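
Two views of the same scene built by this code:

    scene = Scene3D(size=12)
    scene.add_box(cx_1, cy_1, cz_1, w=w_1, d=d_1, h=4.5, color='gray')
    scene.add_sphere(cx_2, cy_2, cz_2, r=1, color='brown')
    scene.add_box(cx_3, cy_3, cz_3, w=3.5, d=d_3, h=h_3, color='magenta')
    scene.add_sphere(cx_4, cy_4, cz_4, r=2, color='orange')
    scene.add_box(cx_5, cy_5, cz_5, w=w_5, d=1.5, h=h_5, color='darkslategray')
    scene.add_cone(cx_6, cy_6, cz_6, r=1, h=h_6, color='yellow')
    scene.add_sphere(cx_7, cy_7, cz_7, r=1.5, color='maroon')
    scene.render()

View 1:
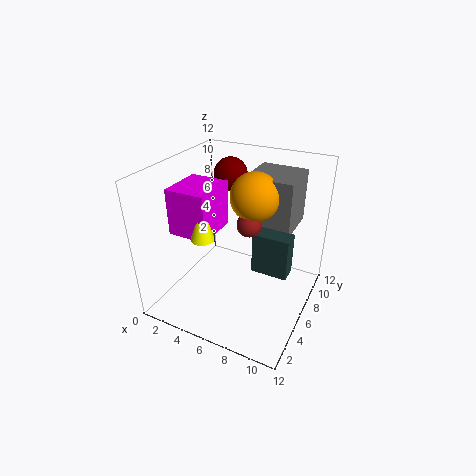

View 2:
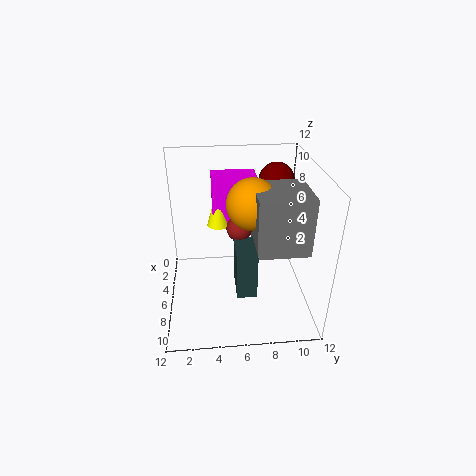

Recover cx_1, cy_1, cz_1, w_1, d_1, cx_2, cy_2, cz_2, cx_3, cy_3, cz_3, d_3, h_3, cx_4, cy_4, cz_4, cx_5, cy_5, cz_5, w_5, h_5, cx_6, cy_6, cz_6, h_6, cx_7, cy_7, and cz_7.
cx_1 = 6
cy_1 = 7
cz_1 = 6.5
w_1 = 4
d_1 = 4
cx_2 = 7
cy_2 = 6
cz_2 = 7.5
cx_3 = 0.5
cy_3 = 4
cz_3 = 6
d_3 = 4
h_3 = 4
cx_4 = 7
cy_4 = 7
cz_4 = 9.5
cx_5 = 7.5
cy_5 = 5.5
cz_5 = 3.5
w_5 = 3
h_5 = 3.5
cx_6 = 3.5
cy_6 = 4.5
cz_6 = 6
h_6 = 3.5
cx_7 = 3.5
cy_7 = 9.5
cz_7 = 10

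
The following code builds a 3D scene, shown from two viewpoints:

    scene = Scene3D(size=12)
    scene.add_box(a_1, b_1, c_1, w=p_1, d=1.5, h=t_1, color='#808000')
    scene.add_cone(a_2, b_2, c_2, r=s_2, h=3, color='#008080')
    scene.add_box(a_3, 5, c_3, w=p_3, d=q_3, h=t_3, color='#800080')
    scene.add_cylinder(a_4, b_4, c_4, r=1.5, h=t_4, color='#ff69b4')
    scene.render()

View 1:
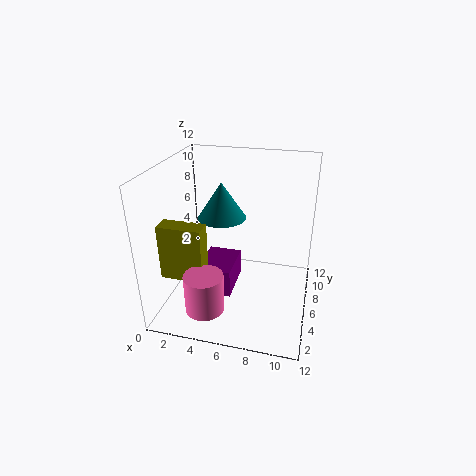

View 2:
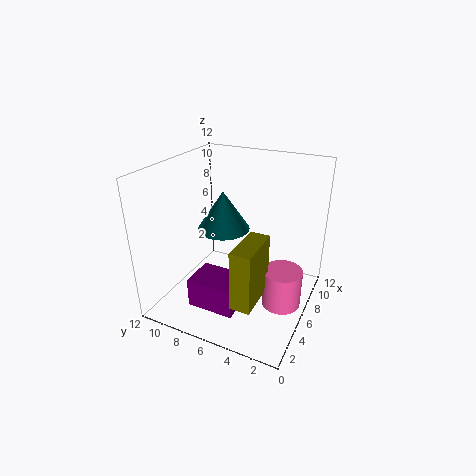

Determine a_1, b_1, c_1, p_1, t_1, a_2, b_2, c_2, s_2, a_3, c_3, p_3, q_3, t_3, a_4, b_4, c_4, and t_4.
a_1 = 0.5
b_1 = 2.5
c_1 = 3.5
p_1 = 3.5
t_1 = 4.5
a_2 = 4.5
b_2 = 6.5
c_2 = 7.5
s_2 = 2
a_3 = 2.5
c_3 = 0.5
p_3 = 3
q_3 = 4
t_3 = 2.5
a_4 = 4.5
b_4 = 1.5
c_4 = 2
t_4 = 3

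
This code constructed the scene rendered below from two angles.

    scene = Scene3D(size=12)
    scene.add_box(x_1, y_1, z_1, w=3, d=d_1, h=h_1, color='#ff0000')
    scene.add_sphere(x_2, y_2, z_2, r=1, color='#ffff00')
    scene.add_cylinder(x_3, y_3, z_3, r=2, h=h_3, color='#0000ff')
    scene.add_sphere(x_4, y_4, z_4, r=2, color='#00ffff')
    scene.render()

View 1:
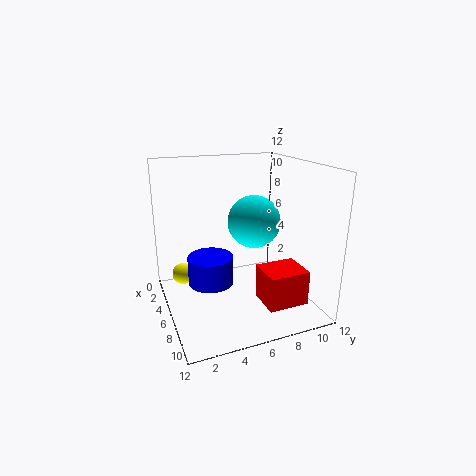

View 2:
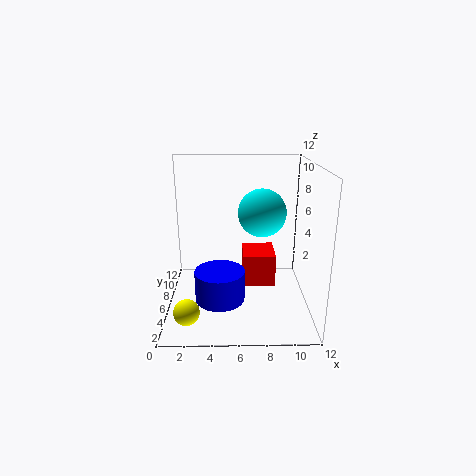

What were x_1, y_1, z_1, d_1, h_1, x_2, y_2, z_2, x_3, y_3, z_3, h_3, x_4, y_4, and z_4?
x_1 = 6.5, y_1 = 7.5, z_1 = 0.5, d_1 = 3.5, h_1 = 3, x_2 = 2, y_2 = 2, z_2 = 1.5, x_3 = 4.5, y_3 = 4, z_3 = 1.5, h_3 = 2.5, x_4 = 8, y_4 = 6.5, z_4 = 8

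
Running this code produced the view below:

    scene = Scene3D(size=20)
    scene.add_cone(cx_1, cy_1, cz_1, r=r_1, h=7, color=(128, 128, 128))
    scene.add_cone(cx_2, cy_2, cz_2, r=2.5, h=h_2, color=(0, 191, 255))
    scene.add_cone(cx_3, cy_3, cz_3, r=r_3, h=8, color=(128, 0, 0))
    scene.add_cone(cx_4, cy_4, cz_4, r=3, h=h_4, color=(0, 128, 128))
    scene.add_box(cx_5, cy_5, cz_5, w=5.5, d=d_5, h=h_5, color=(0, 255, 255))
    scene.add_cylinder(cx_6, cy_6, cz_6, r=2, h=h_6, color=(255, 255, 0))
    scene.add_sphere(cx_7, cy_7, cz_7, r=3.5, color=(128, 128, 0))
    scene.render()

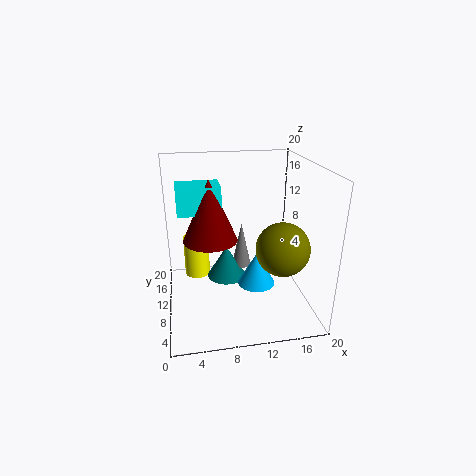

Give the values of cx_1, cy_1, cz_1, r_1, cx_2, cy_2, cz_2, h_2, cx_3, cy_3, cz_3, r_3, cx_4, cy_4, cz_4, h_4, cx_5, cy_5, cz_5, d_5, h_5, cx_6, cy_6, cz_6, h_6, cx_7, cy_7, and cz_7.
cx_1 = 11.5; cy_1 = 15; cz_1 = 3; r_1 = 1.5; cx_2 = 12; cy_2 = 7; cz_2 = 4.5; h_2 = 4.5; cx_3 = 6; cy_3 = 8; cz_3 = 11; r_3 = 3.5; cx_4 = 9; cy_4 = 14.5; cz_4 = 1.5; h_4 = 5; cx_5 = 2; cy_5 = 7.5; cz_5 = 14.5; d_5 = 4; h_5 = 3.5; cx_6 = 4.5; cy_6 = 17; cz_6 = 1; h_6 = 6.5; cx_7 = 15; cy_7 = 5.5; cz_7 = 10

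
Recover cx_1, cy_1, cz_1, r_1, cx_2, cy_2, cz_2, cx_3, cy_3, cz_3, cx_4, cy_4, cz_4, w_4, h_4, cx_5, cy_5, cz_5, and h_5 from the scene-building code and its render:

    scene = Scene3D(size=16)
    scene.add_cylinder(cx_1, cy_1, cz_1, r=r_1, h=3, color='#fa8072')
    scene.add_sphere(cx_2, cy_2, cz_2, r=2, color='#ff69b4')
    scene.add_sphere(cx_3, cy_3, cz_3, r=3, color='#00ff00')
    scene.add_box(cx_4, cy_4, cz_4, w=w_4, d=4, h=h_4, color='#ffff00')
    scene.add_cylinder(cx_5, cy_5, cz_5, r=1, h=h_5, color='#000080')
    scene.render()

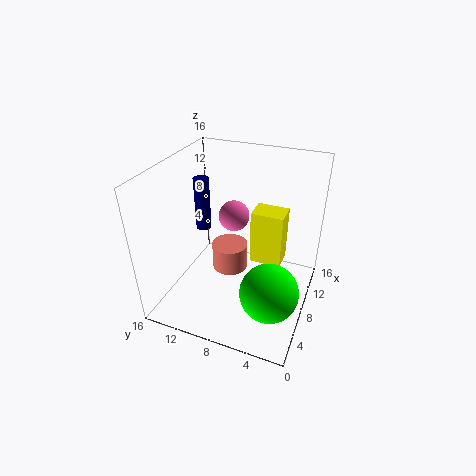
cx_1 = 8
cy_1 = 9
cz_1 = 4
r_1 = 2
cx_2 = 14
cy_2 = 11
cz_2 = 7
cx_3 = 4
cy_3 = 3
cz_3 = 5
cx_4 = 12
cy_4 = 4
cz_4 = 2
w_4 = 3
h_4 = 7
cx_5 = 13
cy_5 = 15
cz_5 = 5
h_5 = 7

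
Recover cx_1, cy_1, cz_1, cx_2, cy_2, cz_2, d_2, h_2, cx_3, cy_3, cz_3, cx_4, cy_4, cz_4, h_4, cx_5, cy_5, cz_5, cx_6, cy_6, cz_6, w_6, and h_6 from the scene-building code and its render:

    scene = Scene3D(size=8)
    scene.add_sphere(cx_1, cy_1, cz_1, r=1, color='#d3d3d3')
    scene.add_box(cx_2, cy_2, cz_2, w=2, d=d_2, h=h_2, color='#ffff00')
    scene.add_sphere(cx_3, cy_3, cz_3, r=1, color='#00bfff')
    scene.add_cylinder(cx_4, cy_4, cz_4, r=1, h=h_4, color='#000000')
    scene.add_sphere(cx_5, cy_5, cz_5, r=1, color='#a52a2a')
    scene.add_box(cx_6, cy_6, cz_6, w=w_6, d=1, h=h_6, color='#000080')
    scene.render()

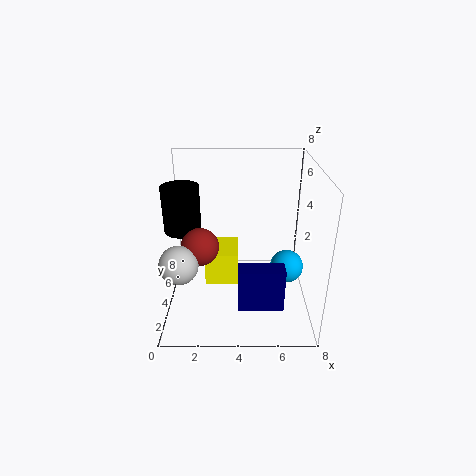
cx_1 = 1; cy_1 = 2; cz_1 = 3.5; cx_2 = 2; cy_2 = 4.5; cz_2 = 0.5; d_2 = 2.5; h_2 = 2; cx_3 = 7; cy_3 = 5; cz_3 = 1.5; cx_4 = 1; cy_4 = 4; cz_4 = 4.5; h_4 = 2.5; cx_5 = 2; cy_5 = 3; cz_5 = 4; cx_6 = 4; cy_6 = 2; cz_6 = 0.5; w_6 = 2.5; h_6 = 2.5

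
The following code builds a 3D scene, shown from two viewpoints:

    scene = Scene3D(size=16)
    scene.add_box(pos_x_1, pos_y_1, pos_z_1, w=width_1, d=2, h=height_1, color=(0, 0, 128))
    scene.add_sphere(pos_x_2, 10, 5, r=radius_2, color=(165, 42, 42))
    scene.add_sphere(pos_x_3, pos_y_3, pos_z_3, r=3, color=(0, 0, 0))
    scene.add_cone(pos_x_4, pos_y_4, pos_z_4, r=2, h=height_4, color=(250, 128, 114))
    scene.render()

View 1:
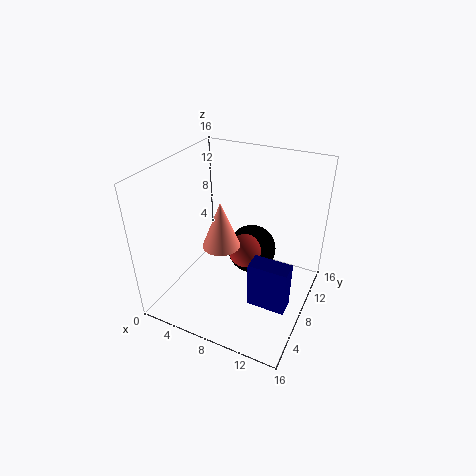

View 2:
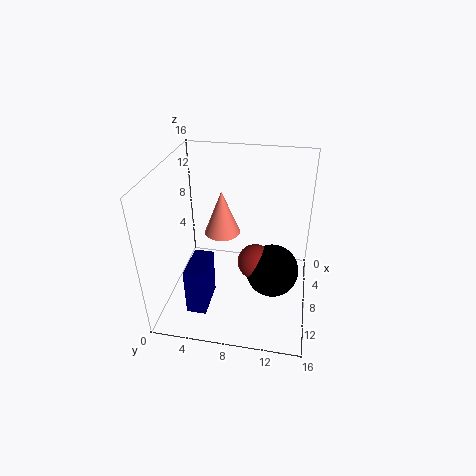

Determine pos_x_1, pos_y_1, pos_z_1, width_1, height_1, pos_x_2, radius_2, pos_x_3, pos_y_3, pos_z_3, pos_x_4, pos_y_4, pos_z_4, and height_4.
pos_x_1 = 11
pos_y_1 = 4
pos_z_1 = 3
width_1 = 4
height_1 = 5
pos_x_2 = 8
radius_2 = 2
pos_x_3 = 8
pos_y_3 = 12
pos_z_3 = 4
pos_x_4 = 7
pos_y_4 = 6
pos_z_4 = 8
height_4 = 5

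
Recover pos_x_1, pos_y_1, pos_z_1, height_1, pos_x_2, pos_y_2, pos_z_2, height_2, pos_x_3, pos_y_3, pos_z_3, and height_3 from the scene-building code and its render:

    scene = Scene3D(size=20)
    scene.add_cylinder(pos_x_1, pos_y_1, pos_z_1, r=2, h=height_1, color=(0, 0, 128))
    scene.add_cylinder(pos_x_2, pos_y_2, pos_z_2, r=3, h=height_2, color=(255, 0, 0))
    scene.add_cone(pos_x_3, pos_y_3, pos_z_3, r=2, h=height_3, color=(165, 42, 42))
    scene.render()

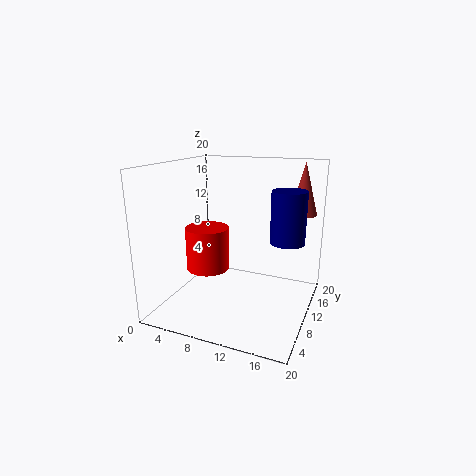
pos_x_1 = 18; pos_y_1 = 5.5; pos_z_1 = 12; height_1 = 6; pos_x_2 = 6; pos_y_2 = 8.5; pos_z_2 = 5.5; height_2 = 6; pos_x_3 = 17.5; pos_y_3 = 16.5; pos_z_3 = 12.5; height_3 = 7.5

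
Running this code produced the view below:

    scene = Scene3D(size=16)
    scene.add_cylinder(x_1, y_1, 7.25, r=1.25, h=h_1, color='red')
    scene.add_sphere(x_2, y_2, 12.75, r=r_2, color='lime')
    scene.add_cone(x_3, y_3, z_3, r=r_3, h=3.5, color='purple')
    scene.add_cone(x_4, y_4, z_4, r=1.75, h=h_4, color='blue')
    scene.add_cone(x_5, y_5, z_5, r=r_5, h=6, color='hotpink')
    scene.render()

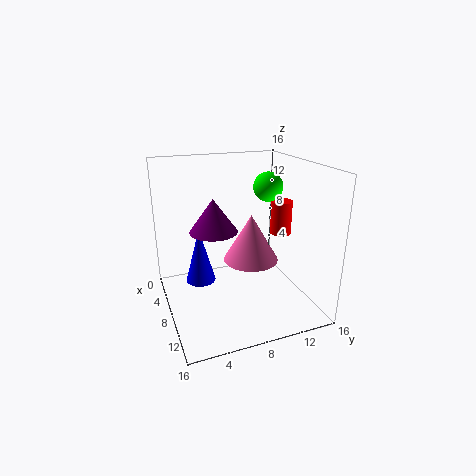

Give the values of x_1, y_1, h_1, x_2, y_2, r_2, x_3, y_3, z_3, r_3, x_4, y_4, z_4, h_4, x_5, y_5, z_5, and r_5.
x_1 = 6.75, y_1 = 14, h_1 = 4, x_2 = 5.5, y_2 = 12.75, r_2 = 1.75, x_3 = 8.75, y_3 = 5, z_3 = 9.5, r_3 = 2.5, x_4 = 5.25, y_4 = 4.25, z_4 = 2, h_4 = 6.5, x_5 = 4.25, y_5 = 11.25, z_5 = 3, r_5 = 3.5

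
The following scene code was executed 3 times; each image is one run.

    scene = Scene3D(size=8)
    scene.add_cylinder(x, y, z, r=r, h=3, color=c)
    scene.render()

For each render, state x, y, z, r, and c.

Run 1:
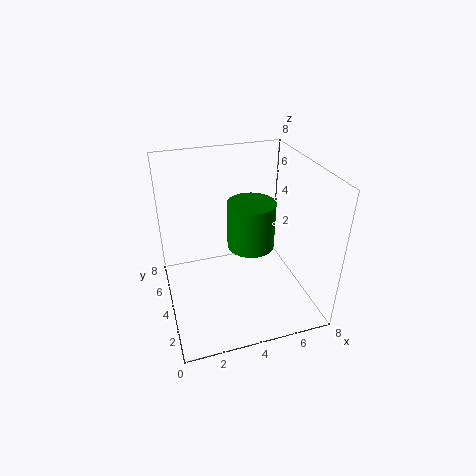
x = 5.5, y = 6, z = 2, r = 1.5, c = 'green'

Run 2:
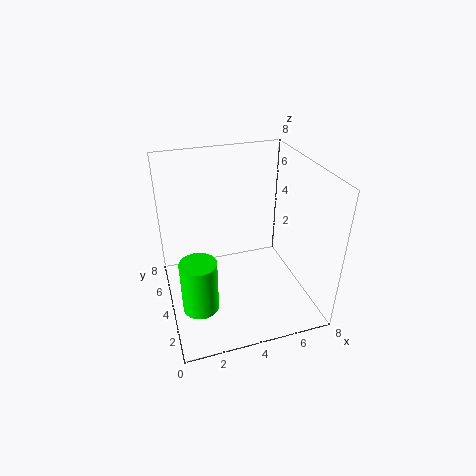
x = 1.5, y = 3, z = 0.5, r = 1, c = 'lime'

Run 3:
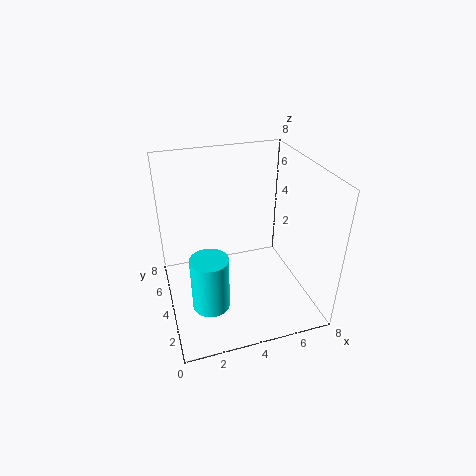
x = 2, y = 2.5, z = 1, r = 1, c = 'cyan'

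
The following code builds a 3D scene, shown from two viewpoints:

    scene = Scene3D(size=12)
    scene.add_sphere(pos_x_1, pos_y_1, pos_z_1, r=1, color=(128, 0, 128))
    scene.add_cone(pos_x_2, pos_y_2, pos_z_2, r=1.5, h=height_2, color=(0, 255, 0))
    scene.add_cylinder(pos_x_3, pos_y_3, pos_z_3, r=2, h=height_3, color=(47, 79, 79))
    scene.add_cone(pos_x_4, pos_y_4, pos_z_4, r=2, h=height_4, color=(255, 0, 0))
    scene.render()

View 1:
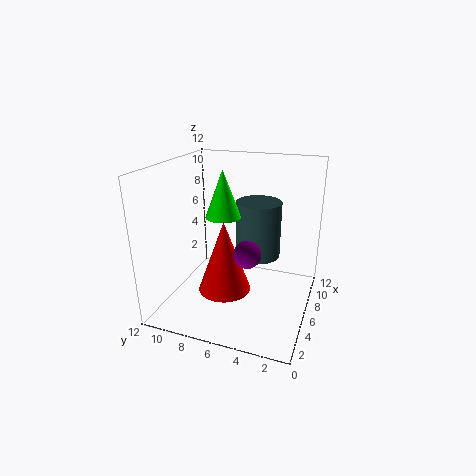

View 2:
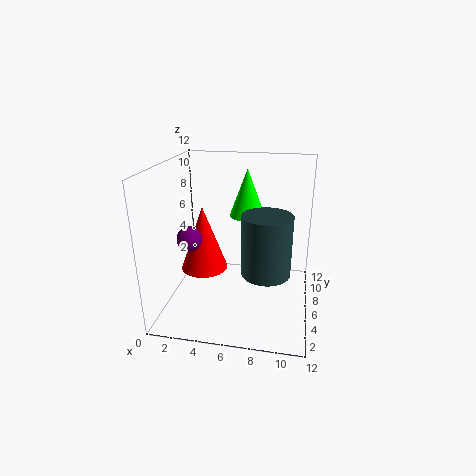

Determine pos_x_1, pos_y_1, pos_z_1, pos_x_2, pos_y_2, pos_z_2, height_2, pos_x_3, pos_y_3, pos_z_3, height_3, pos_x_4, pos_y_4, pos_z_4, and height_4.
pos_x_1 = 2.5; pos_y_1 = 4; pos_z_1 = 6.5; pos_x_2 = 6.5; pos_y_2 = 7.5; pos_z_2 = 7.5; height_2 = 4; pos_x_3 = 8.5; pos_y_3 = 5; pos_z_3 = 3.5; height_3 = 5; pos_x_4 = 3; pos_y_4 = 6; pos_z_4 = 3; height_4 = 5.5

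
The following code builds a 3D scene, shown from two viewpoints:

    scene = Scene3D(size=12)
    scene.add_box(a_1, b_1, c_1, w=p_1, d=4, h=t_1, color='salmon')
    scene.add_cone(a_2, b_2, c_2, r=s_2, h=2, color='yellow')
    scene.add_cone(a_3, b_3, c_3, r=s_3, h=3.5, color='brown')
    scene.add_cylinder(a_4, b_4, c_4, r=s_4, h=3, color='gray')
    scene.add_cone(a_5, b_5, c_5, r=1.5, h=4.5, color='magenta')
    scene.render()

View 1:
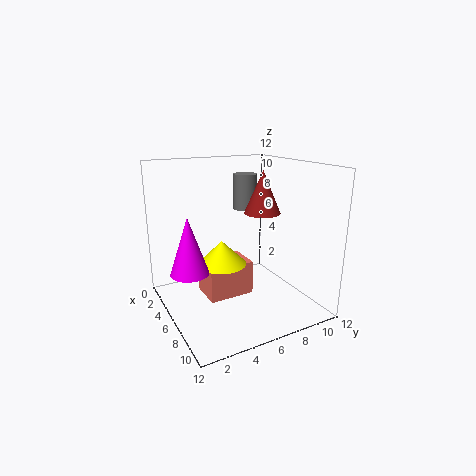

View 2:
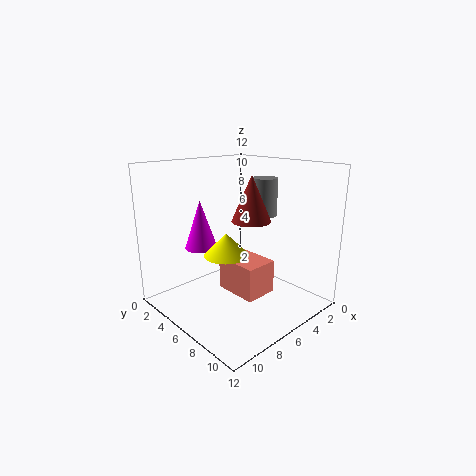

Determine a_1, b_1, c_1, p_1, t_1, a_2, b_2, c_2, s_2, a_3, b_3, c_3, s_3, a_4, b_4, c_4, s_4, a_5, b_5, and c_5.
a_1 = 3, b_1 = 3.5, c_1 = 0.5, p_1 = 3, t_1 = 3, a_2 = 6, b_2 = 4.5, c_2 = 4, s_2 = 2, a_3 = 6.5, b_3 = 8, c_3 = 8, s_3 = 1.5, a_4 = 4.5, b_4 = 7.5, c_4 = 8, s_4 = 1, a_5 = 6.5, b_5 = 1.5, c_5 = 4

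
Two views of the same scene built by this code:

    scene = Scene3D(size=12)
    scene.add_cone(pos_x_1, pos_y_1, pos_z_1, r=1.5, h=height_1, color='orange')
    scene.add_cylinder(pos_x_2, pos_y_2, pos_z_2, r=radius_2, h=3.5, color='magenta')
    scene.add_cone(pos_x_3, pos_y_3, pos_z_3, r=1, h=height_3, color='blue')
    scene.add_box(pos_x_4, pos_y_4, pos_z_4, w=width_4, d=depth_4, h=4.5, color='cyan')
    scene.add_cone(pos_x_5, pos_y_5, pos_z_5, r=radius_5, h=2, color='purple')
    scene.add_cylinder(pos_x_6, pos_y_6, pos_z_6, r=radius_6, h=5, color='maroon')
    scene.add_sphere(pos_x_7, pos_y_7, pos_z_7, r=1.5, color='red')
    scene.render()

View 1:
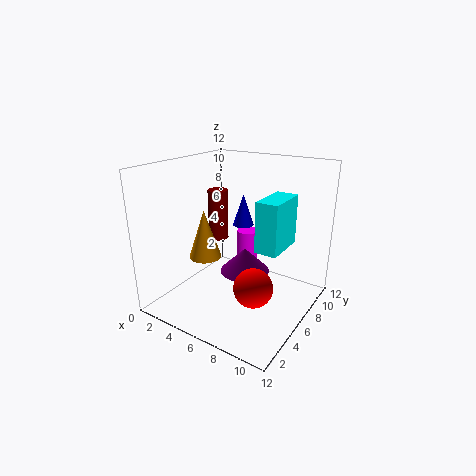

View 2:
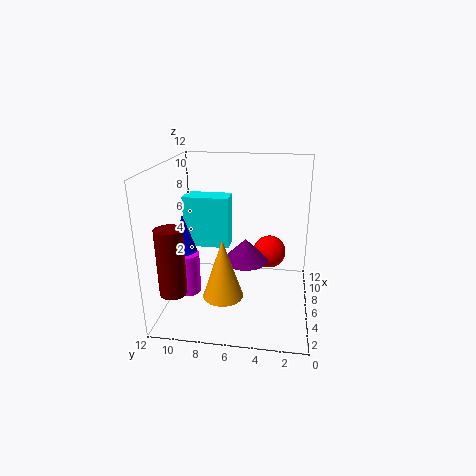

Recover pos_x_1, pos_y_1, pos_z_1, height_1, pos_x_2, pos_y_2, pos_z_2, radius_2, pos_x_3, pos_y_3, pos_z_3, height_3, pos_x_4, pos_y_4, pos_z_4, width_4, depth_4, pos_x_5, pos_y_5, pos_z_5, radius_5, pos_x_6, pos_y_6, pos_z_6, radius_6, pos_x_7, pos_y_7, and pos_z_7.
pos_x_1 = 2, pos_y_1 = 6.5, pos_z_1 = 3, height_1 = 4.5, pos_x_2 = 4.5, pos_y_2 = 10, pos_z_2 = 1.5, radius_2 = 1, pos_x_3 = 4, pos_y_3 = 10, pos_z_3 = 5.5, height_3 = 3, pos_x_4 = 7, pos_y_4 = 7, pos_z_4 = 4.5, width_4 = 2, depth_4 = 4, pos_x_5 = 7, pos_y_5 = 5.5, pos_z_5 = 3.5, radius_5 = 2, pos_x_6 = 1, pos_y_6 = 10, pos_z_6 = 3.5, radius_6 = 1, pos_x_7 = 9, pos_y_7 = 3.5, pos_z_7 = 3.5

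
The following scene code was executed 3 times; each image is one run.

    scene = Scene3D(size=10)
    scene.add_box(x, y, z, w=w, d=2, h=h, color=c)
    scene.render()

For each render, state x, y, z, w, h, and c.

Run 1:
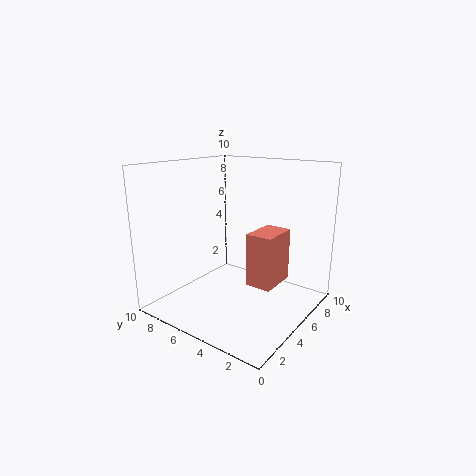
x = 6
y = 3
z = 1
w = 3
h = 4
c = 'salmon'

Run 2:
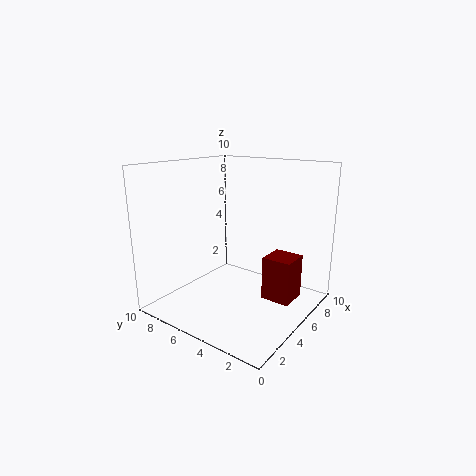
x = 5
y = 1
z = 1
w = 2
h = 3
c = 'maroon'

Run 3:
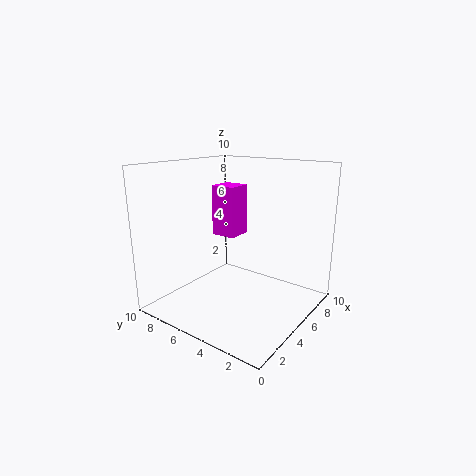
x = 7
y = 7
z = 4
w = 2
h = 4
c = 'magenta'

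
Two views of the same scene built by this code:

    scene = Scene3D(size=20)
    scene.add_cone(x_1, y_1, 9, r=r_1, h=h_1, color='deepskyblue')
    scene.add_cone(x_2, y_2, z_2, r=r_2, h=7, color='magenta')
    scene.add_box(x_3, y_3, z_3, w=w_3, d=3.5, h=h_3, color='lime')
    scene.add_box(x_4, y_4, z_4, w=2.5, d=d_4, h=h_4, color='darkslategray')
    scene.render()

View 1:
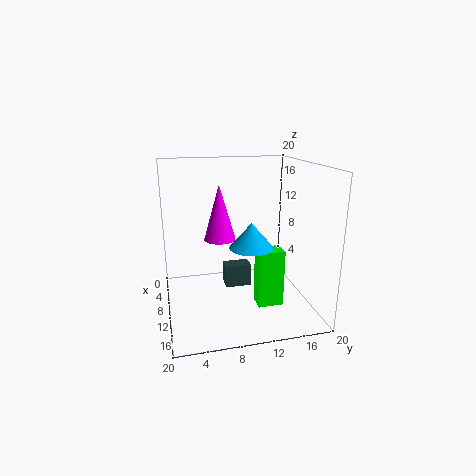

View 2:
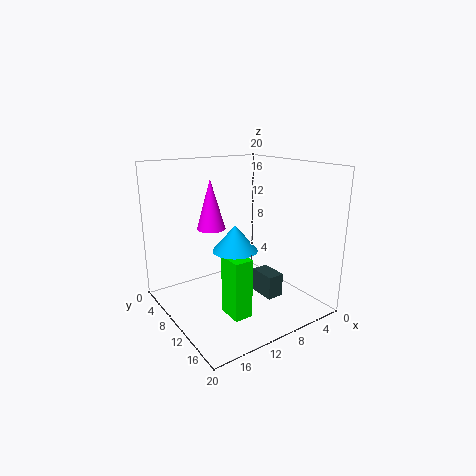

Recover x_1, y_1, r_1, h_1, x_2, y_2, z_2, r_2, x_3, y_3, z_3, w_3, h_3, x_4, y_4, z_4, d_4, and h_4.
x_1 = 11.5, y_1 = 11.5, r_1 = 3, h_1 = 3.5, x_2 = 12.5, y_2 = 7, z_2 = 11, r_2 = 2, x_3 = 11.5, y_3 = 12, z_3 = 1, w_3 = 2.5, h_3 = 8, x_4 = 4, y_4 = 9, z_4 = 0.5, d_4 = 4, h_4 = 3.5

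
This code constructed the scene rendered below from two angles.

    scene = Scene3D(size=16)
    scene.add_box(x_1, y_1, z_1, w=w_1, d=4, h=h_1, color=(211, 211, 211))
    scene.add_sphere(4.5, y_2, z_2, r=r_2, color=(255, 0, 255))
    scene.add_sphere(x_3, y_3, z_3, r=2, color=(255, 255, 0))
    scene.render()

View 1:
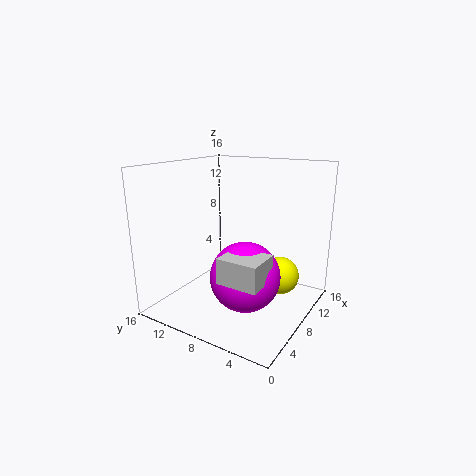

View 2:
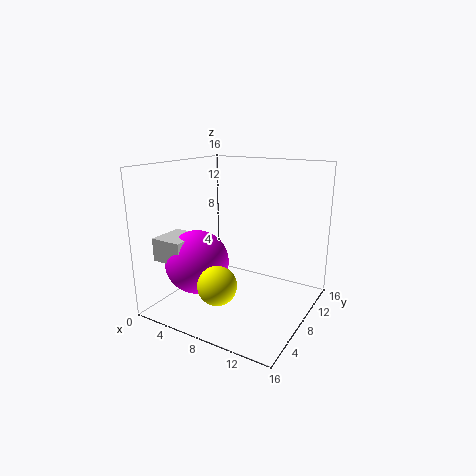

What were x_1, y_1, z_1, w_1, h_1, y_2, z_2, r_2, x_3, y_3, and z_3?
x_1 = 1
y_1 = 2
z_1 = 6
w_1 = 3.5
h_1 = 2.5
y_2 = 5
z_2 = 5.5
r_2 = 3.5
x_3 = 8.5
y_3 = 3
z_3 = 4.5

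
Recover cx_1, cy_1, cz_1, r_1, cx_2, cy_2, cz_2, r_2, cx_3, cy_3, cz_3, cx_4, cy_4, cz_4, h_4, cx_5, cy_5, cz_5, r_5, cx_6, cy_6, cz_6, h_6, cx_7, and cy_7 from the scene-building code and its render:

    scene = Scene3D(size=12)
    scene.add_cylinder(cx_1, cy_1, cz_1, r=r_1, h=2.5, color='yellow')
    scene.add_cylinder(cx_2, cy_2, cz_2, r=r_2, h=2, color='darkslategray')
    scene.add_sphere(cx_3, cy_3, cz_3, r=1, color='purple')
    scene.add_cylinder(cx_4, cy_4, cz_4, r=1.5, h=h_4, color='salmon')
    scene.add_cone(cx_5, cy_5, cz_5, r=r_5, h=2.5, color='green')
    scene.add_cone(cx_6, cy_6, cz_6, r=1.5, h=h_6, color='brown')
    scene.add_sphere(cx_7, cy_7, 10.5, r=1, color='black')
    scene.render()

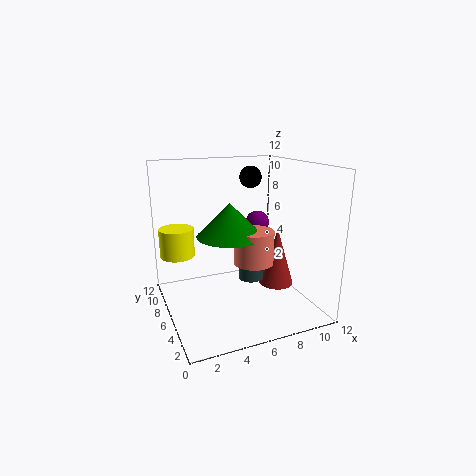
cx_1 = 1.5; cy_1 = 9; cz_1 = 4; r_1 = 1.5; cx_2 = 6.5; cy_2 = 4.5; cz_2 = 3; r_2 = 1; cx_3 = 8; cy_3 = 6.5; cz_3 = 7; cx_4 = 6; cy_4 = 3; cz_4 = 5; h_4 = 2.5; cx_5 = 4.5; cy_5 = 4; cz_5 = 7; r_5 = 2.5; cx_6 = 9.5; cy_6 = 5.5; cz_6 = 1.5; h_6 = 5; cx_7 = 8.5; cy_7 = 9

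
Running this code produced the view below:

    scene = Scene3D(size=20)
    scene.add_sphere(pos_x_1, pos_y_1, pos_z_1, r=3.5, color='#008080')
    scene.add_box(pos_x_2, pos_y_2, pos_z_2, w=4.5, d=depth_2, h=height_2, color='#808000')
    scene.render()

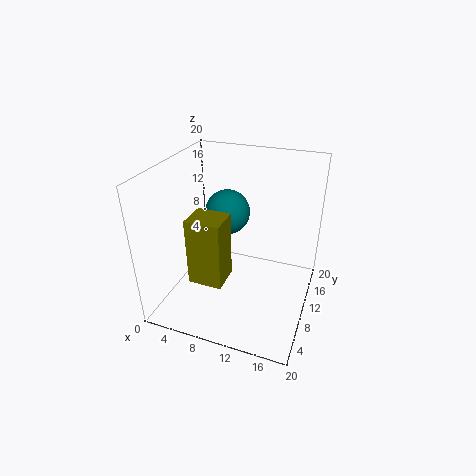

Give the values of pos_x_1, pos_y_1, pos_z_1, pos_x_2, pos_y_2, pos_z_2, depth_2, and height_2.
pos_x_1 = 6
pos_y_1 = 16
pos_z_1 = 10.5
pos_x_2 = 5.5
pos_y_2 = 3.5
pos_z_2 = 6
depth_2 = 4
height_2 = 9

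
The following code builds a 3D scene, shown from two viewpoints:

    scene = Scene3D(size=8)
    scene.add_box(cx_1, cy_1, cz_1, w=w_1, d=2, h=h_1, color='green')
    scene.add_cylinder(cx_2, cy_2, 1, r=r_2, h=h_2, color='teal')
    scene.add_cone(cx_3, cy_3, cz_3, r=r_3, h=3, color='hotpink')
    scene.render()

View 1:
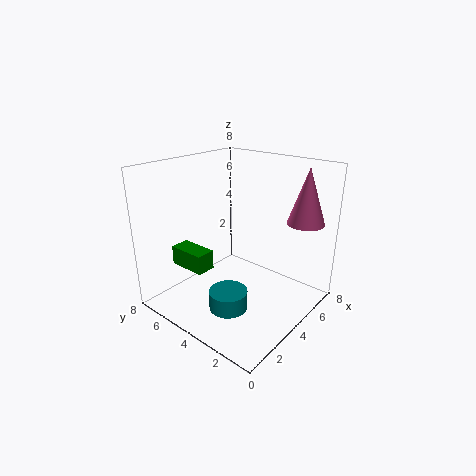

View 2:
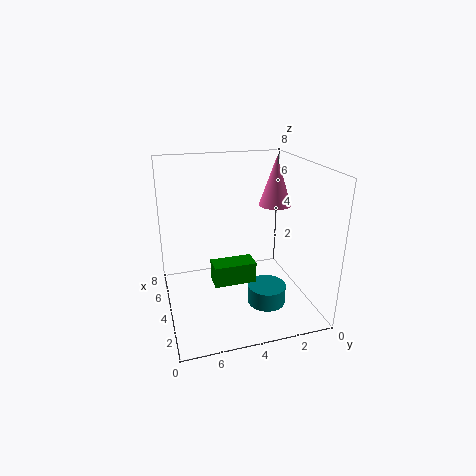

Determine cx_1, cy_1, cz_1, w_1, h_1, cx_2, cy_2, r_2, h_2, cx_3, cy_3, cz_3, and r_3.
cx_1 = 1
cy_1 = 4
cz_1 = 3
w_1 = 1
h_1 = 1
cx_2 = 2
cy_2 = 3
r_2 = 1
h_2 = 1
cx_3 = 6
cy_3 = 1
cz_3 = 5
r_3 = 1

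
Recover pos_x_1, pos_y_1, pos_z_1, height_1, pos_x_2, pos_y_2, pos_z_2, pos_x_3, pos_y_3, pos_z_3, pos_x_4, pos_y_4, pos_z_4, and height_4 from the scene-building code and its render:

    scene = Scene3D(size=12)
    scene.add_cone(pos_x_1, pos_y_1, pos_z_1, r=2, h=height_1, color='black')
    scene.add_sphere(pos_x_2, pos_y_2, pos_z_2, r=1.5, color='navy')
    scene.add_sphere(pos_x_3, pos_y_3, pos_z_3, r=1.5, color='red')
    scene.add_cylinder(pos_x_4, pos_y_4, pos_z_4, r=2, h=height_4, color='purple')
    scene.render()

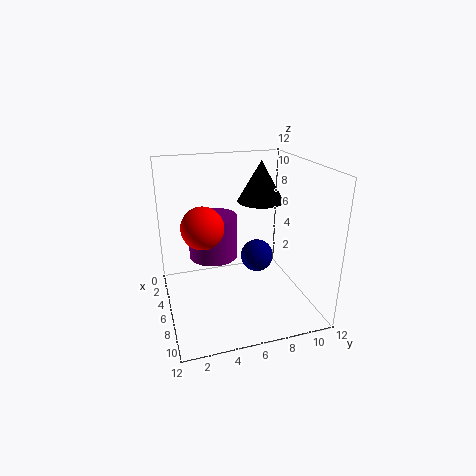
pos_x_1 = 4.5; pos_y_1 = 8.5; pos_z_1 = 8.5; height_1 = 3.5; pos_x_2 = 4; pos_y_2 = 8.5; pos_z_2 = 3; pos_x_3 = 9; pos_y_3 = 2.5; pos_z_3 = 8.5; pos_x_4 = 5.5; pos_y_4 = 4; pos_z_4 = 4.5; height_4 = 3.5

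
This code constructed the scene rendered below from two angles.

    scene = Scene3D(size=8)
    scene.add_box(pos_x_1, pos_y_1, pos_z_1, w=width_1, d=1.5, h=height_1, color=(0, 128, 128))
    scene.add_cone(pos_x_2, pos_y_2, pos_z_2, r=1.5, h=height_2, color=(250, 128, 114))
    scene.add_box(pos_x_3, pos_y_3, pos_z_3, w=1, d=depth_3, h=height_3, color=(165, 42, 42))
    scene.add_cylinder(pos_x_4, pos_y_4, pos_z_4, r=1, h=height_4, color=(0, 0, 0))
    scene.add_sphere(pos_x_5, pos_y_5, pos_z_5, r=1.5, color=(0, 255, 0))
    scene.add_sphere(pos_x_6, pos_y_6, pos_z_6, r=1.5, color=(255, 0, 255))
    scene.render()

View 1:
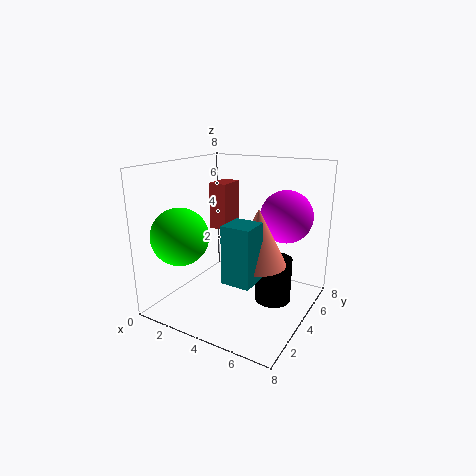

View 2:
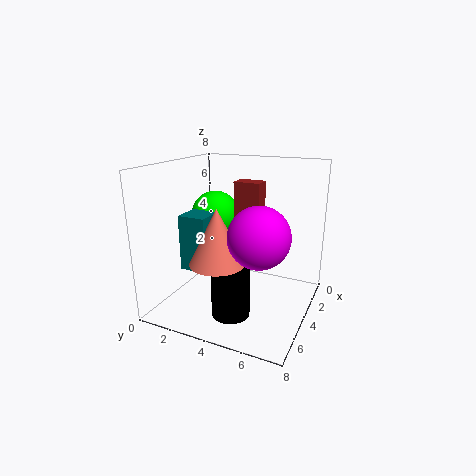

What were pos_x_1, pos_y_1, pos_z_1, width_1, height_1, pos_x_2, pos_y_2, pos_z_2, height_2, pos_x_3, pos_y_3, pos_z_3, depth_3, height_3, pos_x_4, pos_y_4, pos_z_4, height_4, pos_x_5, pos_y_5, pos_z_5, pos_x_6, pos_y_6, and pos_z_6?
pos_x_1 = 4.5, pos_y_1 = 1.5, pos_z_1 = 2.5, width_1 = 1.5, height_1 = 3, pos_x_2 = 5.5, pos_y_2 = 3.5, pos_z_2 = 3, height_2 = 3, pos_x_3 = 2.5, pos_y_3 = 3.5, pos_z_3 = 4.5, depth_3 = 1.5, height_3 = 2.5, pos_x_4 = 6, pos_y_4 = 4.5, pos_z_4 = 0.5, height_4 = 2.5, pos_x_5 = 2, pos_y_5 = 1.5, pos_z_5 = 4.5, pos_x_6 = 6, pos_y_6 = 6, pos_z_6 = 5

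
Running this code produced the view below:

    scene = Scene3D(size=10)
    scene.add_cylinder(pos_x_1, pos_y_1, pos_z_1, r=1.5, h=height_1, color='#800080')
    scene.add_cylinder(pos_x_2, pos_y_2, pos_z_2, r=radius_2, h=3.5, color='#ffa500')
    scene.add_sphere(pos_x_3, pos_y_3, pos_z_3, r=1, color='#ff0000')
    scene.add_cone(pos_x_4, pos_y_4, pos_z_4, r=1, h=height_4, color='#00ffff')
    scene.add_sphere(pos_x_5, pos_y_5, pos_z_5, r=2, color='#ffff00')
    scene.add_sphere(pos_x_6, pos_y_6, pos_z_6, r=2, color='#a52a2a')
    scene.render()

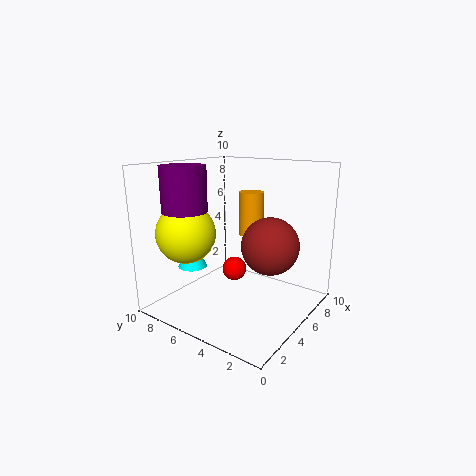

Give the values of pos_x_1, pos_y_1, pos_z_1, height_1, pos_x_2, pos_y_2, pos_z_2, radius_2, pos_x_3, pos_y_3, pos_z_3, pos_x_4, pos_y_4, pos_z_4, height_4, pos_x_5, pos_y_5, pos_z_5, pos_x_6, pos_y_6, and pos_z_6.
pos_x_1 = 2.5
pos_y_1 = 7.5
pos_z_1 = 7
height_1 = 3
pos_x_2 = 9
pos_y_2 = 6.5
pos_z_2 = 4
radius_2 = 1
pos_x_3 = 8
pos_y_3 = 7.5
pos_z_3 = 1
pos_x_4 = 3
pos_y_4 = 7.5
pos_z_4 = 3
height_4 = 2
pos_x_5 = 2.5
pos_y_5 = 7.5
pos_z_5 = 5.5
pos_x_6 = 6
pos_y_6 = 3
pos_z_6 = 4.5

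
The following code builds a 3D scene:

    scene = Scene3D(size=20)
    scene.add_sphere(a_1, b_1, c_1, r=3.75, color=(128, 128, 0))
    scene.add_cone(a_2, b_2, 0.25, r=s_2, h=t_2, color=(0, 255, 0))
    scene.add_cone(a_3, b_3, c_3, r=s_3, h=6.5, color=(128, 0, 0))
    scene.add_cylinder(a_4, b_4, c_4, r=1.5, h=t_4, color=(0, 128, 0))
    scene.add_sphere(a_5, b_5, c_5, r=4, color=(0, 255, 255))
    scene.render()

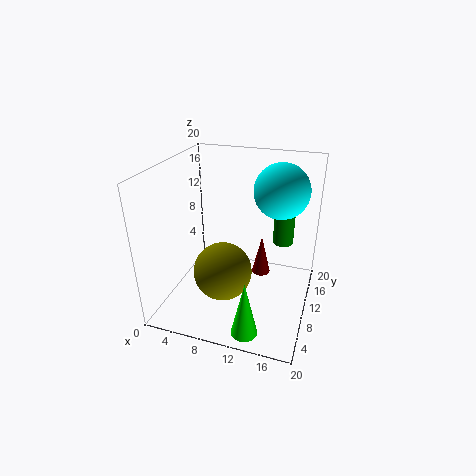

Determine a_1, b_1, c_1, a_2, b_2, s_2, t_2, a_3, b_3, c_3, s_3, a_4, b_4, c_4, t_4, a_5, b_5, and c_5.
a_1 = 9.5
b_1 = 5.25
c_1 = 7.5
a_2 = 13.25
b_2 = 2.75
s_2 = 1.75
t_2 = 7.75
a_3 = 11.75
b_3 = 17
c_3 = 0.25
s_3 = 1.5
a_4 = 15.5
b_4 = 14.75
c_4 = 7.75
t_4 = 5.25
a_5 = 14.75
b_5 = 15.25
c_5 = 15.5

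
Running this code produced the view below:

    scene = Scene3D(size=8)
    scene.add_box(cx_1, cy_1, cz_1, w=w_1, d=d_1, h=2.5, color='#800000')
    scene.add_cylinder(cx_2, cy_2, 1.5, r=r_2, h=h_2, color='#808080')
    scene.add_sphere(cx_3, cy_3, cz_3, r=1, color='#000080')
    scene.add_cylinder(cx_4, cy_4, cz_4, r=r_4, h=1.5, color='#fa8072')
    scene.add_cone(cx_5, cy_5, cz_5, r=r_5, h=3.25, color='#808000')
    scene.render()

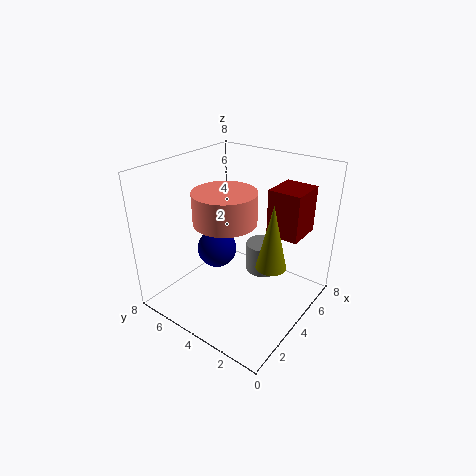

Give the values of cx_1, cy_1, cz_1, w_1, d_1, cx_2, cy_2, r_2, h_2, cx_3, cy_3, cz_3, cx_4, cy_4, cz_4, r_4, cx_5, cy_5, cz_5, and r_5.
cx_1 = 4.5; cy_1 = 0.75; cz_1 = 4.5; w_1 = 2; d_1 = 1.75; cx_2 = 5.5; cy_2 = 3.25; r_2 = 1; h_2 = 1.75; cx_3 = 2.5; cy_3 = 4.25; cz_3 = 4; cx_4 = 2; cy_4 = 3.25; cz_4 = 6; r_4 = 1.5; cx_5 = 3; cy_5 = 1.25; cz_5 = 3.75; r_5 = 0.75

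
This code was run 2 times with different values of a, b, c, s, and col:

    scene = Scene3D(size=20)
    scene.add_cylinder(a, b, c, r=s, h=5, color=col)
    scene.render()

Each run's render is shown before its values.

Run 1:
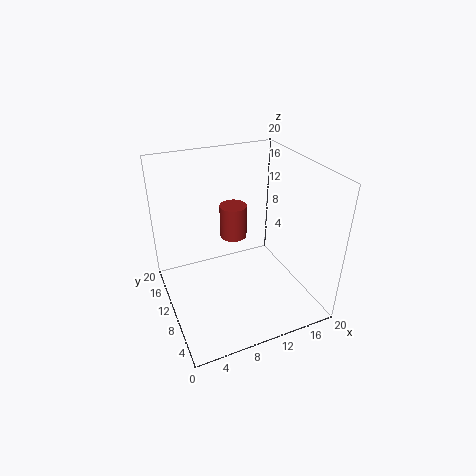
a = 11; b = 14; c = 8; s = 2; col = 'brown'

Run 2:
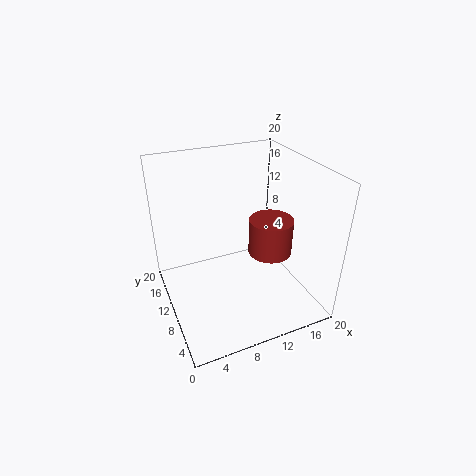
a = 14; b = 8; c = 8; s = 3; col = 'brown'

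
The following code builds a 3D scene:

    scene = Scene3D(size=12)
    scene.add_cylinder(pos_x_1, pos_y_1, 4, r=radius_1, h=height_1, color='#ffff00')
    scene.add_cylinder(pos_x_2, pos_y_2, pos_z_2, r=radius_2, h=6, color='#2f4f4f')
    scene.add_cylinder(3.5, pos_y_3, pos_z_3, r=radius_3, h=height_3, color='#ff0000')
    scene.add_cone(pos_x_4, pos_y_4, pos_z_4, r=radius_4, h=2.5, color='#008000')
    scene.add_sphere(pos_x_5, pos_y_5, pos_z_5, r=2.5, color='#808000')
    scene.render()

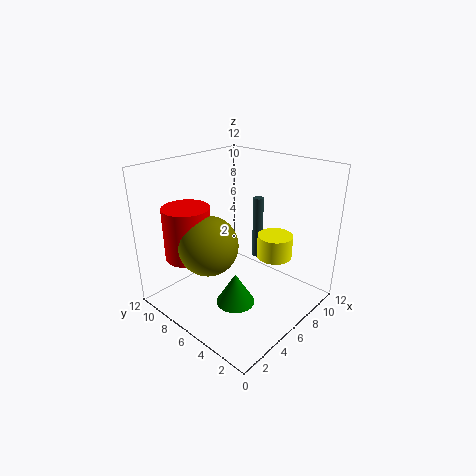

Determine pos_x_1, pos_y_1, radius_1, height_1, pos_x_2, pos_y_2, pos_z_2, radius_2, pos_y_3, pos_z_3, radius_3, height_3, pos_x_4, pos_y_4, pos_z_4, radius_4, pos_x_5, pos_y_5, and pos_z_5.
pos_x_1 = 8.5
pos_y_1 = 4
radius_1 = 1.5
height_1 = 2
pos_x_2 = 10.5
pos_y_2 = 7.5
pos_z_2 = 2
radius_2 = 0.5
pos_y_3 = 9.5
pos_z_3 = 4
radius_3 = 2
height_3 = 4.5
pos_x_4 = 3.5
pos_y_4 = 4
pos_z_4 = 2
radius_4 = 1.5
pos_x_5 = 4
pos_y_5 = 7.5
pos_z_5 = 5.5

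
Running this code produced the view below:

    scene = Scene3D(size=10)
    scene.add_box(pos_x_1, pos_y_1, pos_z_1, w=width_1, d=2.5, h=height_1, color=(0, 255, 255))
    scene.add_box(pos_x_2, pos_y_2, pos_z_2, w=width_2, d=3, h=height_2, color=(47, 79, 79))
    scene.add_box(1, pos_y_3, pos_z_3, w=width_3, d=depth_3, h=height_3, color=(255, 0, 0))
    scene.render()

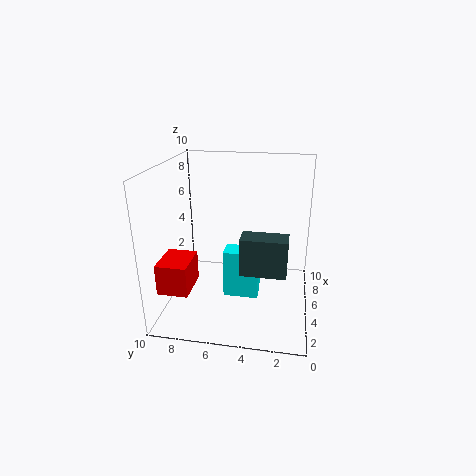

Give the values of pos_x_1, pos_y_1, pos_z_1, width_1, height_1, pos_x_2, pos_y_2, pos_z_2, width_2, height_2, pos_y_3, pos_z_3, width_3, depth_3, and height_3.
pos_x_1 = 4.5
pos_y_1 = 3.5
pos_z_1 = 0.5
width_1 = 1.5
height_1 = 3.5
pos_x_2 = 2.5
pos_y_2 = 1.5
pos_z_2 = 3.5
width_2 = 1.5
height_2 = 2.5
pos_y_3 = 7.5
pos_z_3 = 2.5
width_3 = 2.5
depth_3 = 2
height_3 = 2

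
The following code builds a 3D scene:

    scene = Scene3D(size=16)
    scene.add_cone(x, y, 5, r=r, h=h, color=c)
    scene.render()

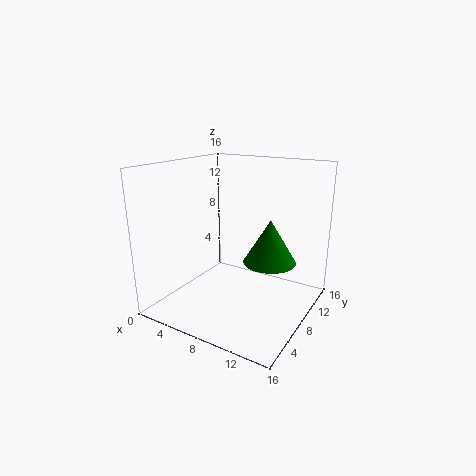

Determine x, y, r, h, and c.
x = 11
y = 10
r = 3
h = 5
c = 'green'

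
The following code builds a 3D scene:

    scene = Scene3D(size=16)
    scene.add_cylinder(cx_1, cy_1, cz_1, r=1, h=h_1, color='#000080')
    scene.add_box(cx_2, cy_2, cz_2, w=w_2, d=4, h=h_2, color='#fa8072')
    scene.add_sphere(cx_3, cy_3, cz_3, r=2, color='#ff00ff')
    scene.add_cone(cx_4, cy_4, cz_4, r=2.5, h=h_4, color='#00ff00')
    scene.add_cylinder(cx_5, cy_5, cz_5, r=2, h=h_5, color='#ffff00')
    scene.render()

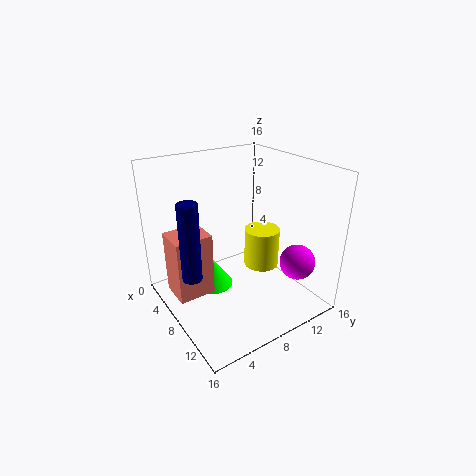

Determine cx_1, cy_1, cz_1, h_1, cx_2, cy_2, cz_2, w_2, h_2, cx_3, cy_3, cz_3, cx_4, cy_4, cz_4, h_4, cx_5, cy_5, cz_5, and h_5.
cx_1 = 9.5; cy_1 = 1.5; cz_1 = 6; h_1 = 8; cx_2 = 5; cy_2 = 0.5; cz_2 = 2.5; w_2 = 3.5; h_2 = 7; cx_3 = 12; cy_3 = 13.5; cz_3 = 5; cx_4 = 4.5; cy_4 = 6.5; cz_4 = 0.5; h_4 = 3.5; cx_5 = 8.5; cy_5 = 11; cz_5 = 4; h_5 = 4.5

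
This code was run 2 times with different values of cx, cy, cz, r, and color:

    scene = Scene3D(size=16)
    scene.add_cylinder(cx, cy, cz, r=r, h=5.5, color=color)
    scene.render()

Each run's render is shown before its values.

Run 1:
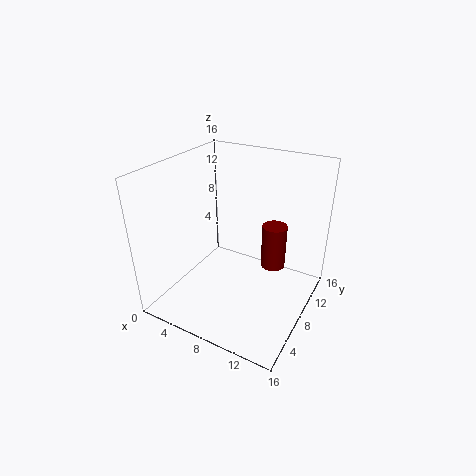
cx = 10.5, cy = 12.5, cz = 2.5, r = 1.5, color = 'maroon'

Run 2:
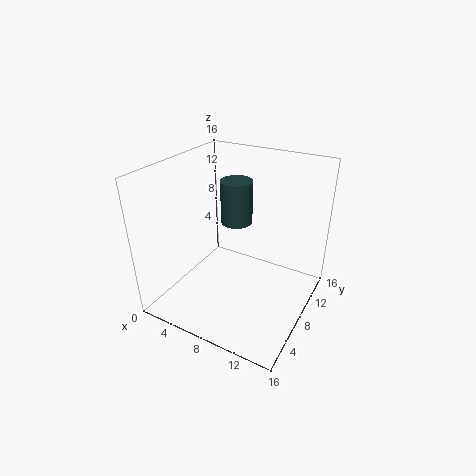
cx = 5, cy = 13, cz = 7, r = 2, color = 'darkslategray'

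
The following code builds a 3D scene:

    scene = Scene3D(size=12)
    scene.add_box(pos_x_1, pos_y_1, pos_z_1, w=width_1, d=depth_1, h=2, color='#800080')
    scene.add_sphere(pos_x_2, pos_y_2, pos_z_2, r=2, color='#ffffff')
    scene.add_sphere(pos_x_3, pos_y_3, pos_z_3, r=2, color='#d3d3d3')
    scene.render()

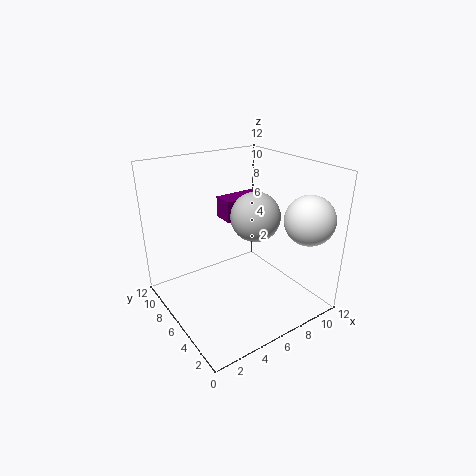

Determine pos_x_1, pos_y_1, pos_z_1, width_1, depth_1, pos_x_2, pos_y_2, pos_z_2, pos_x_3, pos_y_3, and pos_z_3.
pos_x_1 = 7, pos_y_1 = 9, pos_z_1 = 6, width_1 = 4, depth_1 = 2, pos_x_2 = 10, pos_y_2 = 2, pos_z_2 = 8, pos_x_3 = 7, pos_y_3 = 5, pos_z_3 = 8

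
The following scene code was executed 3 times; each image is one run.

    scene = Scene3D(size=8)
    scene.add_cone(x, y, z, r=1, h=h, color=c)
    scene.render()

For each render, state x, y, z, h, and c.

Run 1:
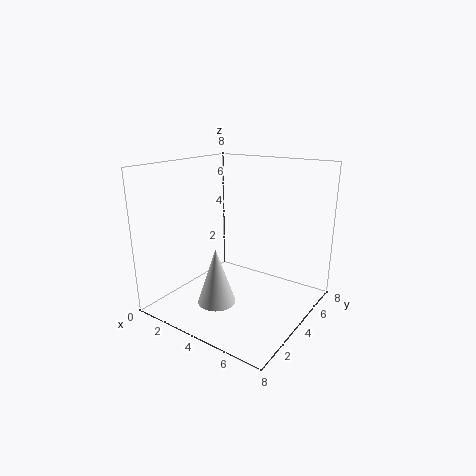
x = 4, y = 2, z = 1, h = 3, c = 'lightgray'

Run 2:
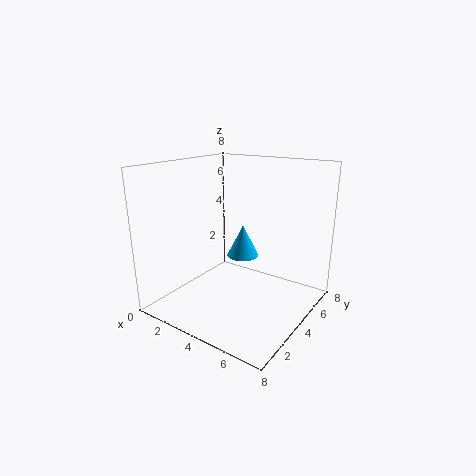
x = 3, y = 6, z = 2, h = 2, c = 'deepskyblue'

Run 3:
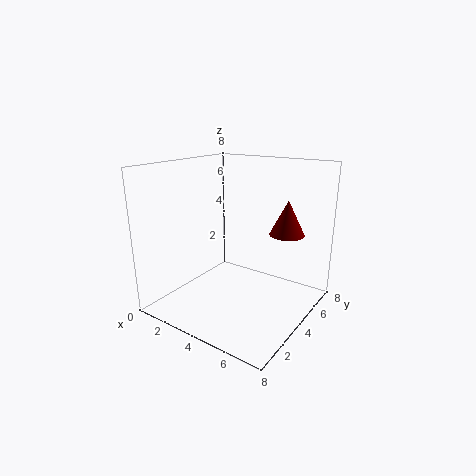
x = 6, y = 6, z = 4, h = 2, c = 'maroon'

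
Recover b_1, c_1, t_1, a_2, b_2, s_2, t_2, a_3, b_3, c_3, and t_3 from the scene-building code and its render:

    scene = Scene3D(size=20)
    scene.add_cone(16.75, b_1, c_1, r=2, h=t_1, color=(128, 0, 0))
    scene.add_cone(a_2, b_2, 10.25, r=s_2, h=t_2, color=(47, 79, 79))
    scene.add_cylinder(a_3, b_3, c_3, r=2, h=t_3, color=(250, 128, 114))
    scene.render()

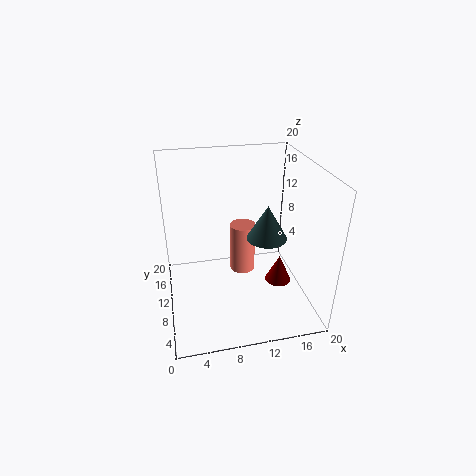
b_1 = 11, c_1 = 1, t_1 = 4.25, a_2 = 13.75, b_2 = 8.75, s_2 = 2.75, t_2 = 4.75, a_3 = 12, b_3 = 15.5, c_3 = 1, t_3 = 8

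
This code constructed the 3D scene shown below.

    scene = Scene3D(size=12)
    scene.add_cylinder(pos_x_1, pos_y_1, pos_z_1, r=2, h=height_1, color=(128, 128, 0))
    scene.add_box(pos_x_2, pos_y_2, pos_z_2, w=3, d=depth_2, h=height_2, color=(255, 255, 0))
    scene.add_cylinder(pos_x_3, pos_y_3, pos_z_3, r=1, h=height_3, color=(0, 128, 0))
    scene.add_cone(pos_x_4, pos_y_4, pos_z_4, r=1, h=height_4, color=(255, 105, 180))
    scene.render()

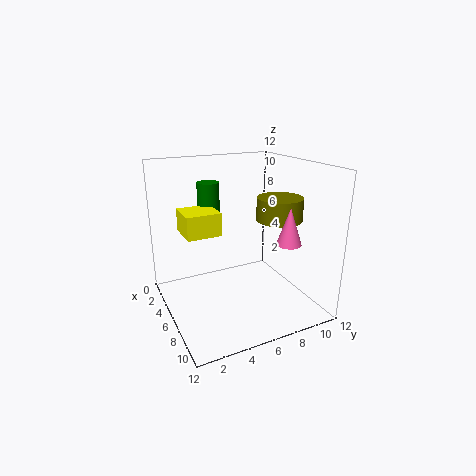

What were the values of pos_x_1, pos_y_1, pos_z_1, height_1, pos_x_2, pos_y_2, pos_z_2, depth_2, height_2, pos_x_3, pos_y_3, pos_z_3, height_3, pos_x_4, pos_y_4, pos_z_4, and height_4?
pos_x_1 = 6; pos_y_1 = 10; pos_z_1 = 7; height_1 = 2; pos_x_2 = 2; pos_y_2 = 2; pos_z_2 = 6; depth_2 = 3; height_2 = 2; pos_x_3 = 2; pos_y_3 = 5; pos_z_3 = 7; height_3 = 3; pos_x_4 = 9; pos_y_4 = 9; pos_z_4 = 6; height_4 = 3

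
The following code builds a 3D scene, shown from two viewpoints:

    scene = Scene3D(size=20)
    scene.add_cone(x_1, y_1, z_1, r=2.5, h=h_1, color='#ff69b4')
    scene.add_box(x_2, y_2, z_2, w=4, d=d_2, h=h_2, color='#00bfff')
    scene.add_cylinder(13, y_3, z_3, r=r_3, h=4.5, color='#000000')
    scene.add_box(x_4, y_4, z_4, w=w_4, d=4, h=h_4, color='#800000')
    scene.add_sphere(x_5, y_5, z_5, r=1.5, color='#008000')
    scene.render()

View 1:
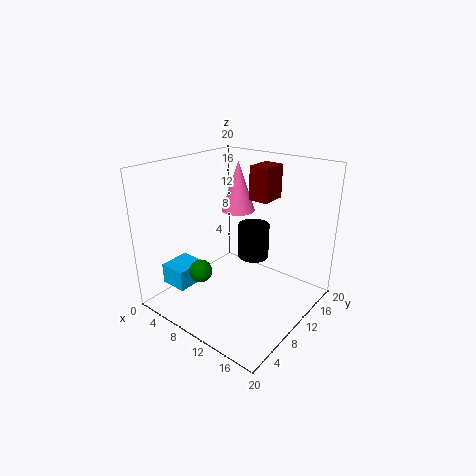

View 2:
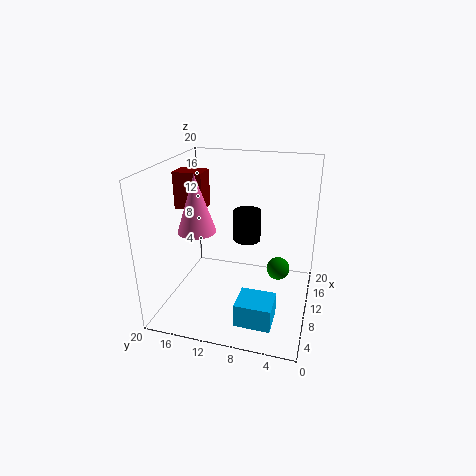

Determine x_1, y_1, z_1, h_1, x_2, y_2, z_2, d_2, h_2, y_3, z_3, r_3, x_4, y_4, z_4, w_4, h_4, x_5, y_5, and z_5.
x_1 = 6.5; y_1 = 14.5; z_1 = 12; h_1 = 7.5; x_2 = 1; y_2 = 3.5; z_2 = 2.5; d_2 = 4.5; h_2 = 3; y_3 = 9.5; z_3 = 8.5; r_3 = 2; x_4 = 8.5; y_4 = 14.5; z_4 = 14; w_4 = 3; h_4 = 5; x_5 = 8.5; y_5 = 4; z_5 = 7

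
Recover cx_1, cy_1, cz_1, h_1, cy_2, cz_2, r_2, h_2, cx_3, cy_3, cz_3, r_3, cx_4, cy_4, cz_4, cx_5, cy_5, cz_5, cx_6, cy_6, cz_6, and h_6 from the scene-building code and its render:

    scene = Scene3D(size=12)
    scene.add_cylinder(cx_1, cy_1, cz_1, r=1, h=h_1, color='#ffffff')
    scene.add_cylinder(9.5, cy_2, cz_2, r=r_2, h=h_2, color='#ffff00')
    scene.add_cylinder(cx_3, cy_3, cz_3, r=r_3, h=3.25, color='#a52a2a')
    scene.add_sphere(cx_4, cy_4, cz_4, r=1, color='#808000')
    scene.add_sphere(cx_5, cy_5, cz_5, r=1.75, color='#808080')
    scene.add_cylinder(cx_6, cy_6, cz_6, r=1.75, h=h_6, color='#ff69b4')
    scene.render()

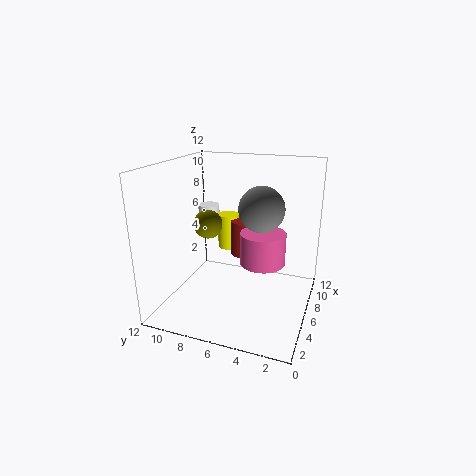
cx_1 = 9.5
cy_1 = 10.25
cz_1 = 5.75
h_1 = 1.75
cy_2 = 8.25
cz_2 = 3.5
r_2 = 1
h_2 = 3.25
cx_3 = 9
cy_3 = 6.5
cz_3 = 3.25
r_3 = 1.25
cx_4 = 2
cy_4 = 6.75
cz_4 = 8.5
cx_5 = 5
cy_5 = 3.75
cz_5 = 9
cx_6 = 4.75
cy_6 = 3.5
cz_6 = 4.75
h_6 = 2.5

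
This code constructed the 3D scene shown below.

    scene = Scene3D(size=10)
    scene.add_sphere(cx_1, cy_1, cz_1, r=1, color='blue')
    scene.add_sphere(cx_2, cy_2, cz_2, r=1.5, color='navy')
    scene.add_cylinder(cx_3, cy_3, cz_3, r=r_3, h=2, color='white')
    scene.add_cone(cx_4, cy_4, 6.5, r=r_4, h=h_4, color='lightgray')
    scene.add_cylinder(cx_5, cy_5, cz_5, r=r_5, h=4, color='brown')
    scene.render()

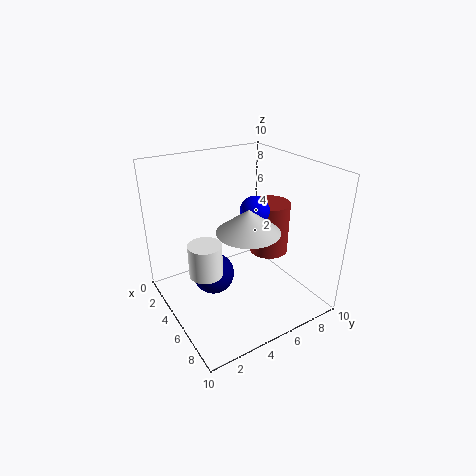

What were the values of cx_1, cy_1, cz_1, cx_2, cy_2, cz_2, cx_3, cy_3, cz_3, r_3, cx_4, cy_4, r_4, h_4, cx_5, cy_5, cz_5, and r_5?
cx_1 = 5.5; cy_1 = 6; cz_1 = 7; cx_2 = 4; cy_2 = 3.5; cz_2 = 2; cx_3 = 7; cy_3 = 1.5; cz_3 = 4.5; r_3 = 1; cx_4 = 7; cy_4 = 4.5; r_4 = 2; h_4 = 1.5; cx_5 = 4; cy_5 = 8.5; cz_5 = 2.5; r_5 = 1.5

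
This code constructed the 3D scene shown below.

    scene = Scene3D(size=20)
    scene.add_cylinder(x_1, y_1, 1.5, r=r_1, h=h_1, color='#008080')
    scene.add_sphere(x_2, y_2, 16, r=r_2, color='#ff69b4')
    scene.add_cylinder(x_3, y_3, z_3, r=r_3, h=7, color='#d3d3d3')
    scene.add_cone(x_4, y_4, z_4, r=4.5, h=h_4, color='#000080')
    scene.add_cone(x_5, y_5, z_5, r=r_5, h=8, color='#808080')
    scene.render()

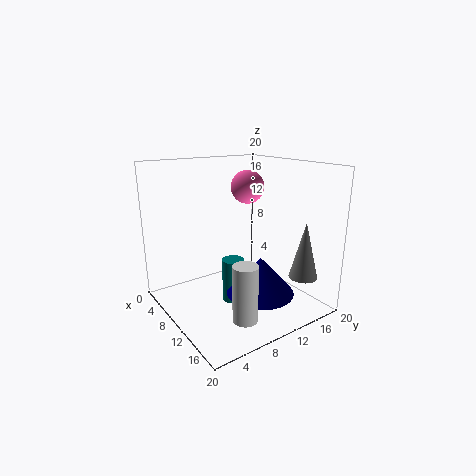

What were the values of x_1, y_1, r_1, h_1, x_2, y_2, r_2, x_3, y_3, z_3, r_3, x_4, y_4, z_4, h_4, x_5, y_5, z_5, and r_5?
x_1 = 11; y_1 = 8.5; r_1 = 1.5; h_1 = 6; x_2 = 6; y_2 = 14.5; r_2 = 2.5; x_3 = 18; y_3 = 5.5; z_3 = 3; r_3 = 1.5; x_4 = 14.5; y_4 = 10.5; z_4 = 3.5; h_4 = 5; x_5 = 16; y_5 = 17; z_5 = 4.5; r_5 = 2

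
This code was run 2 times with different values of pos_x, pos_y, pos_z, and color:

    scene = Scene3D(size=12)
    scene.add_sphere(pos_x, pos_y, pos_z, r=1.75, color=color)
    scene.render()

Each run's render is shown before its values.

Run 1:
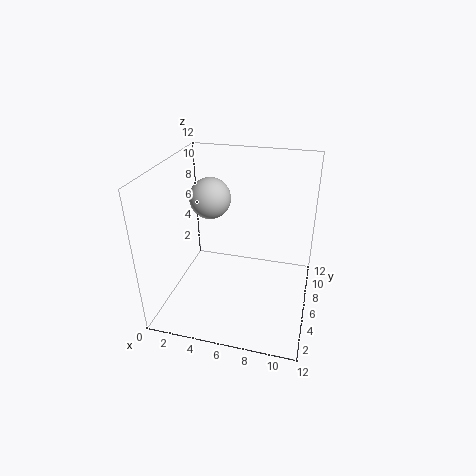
pos_x = 3.25, pos_y = 7.25, pos_z = 8.75, color = 'lightgray'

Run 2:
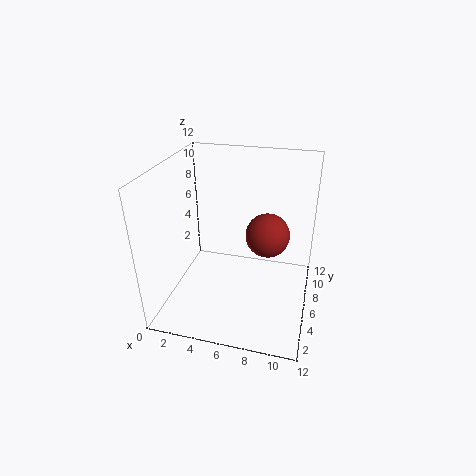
pos_x = 8.5, pos_y = 5.75, pos_z = 6.75, color = 'brown'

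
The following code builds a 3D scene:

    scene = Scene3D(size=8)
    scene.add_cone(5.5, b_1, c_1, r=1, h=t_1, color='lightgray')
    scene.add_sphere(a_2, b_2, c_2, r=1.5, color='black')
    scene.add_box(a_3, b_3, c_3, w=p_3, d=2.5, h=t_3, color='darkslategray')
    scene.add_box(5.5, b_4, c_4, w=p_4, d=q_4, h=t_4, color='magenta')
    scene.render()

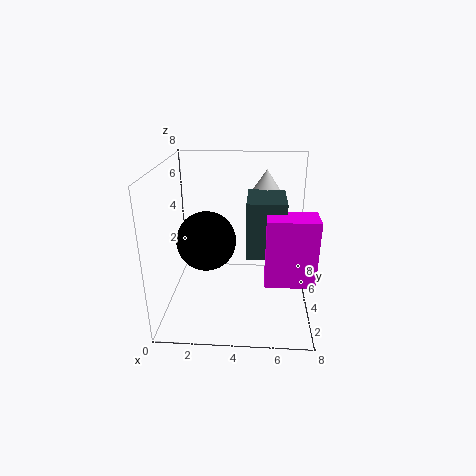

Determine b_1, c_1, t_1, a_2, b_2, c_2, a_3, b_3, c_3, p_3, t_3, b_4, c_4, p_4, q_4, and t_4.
b_1 = 5.5, c_1 = 6, t_1 = 1.5, a_2 = 2.5, b_2 = 2.5, c_2 = 4.5, a_3 = 4.5, b_3 = 2.5, c_3 = 3.5, p_3 = 2, t_3 = 3, b_4 = 1.5, c_4 = 2.5, p_4 = 2.5, q_4 = 1.5, t_4 = 3.5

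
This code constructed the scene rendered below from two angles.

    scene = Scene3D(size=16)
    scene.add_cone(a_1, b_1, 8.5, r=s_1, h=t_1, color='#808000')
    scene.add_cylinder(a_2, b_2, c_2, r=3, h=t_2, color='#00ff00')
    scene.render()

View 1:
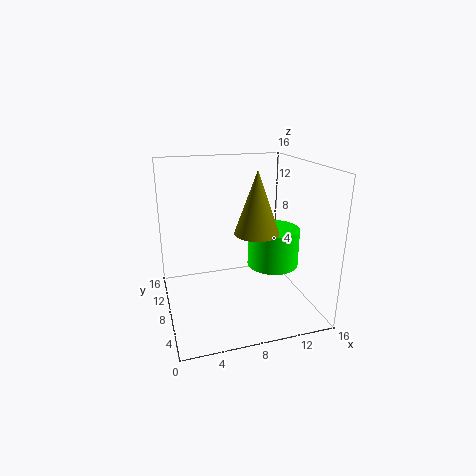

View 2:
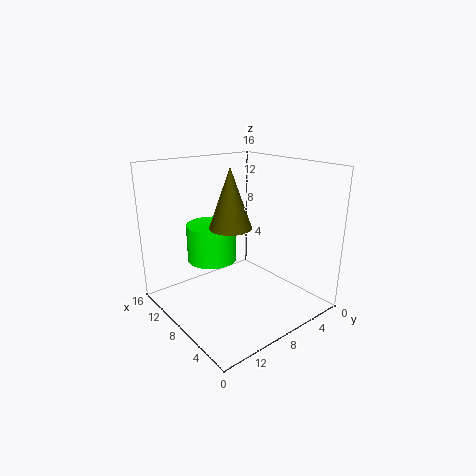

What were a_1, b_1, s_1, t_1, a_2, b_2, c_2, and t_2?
a_1 = 10
b_1 = 7.5
s_1 = 2.5
t_1 = 7
a_2 = 12.5
b_2 = 8.5
c_2 = 4
t_2 = 4.5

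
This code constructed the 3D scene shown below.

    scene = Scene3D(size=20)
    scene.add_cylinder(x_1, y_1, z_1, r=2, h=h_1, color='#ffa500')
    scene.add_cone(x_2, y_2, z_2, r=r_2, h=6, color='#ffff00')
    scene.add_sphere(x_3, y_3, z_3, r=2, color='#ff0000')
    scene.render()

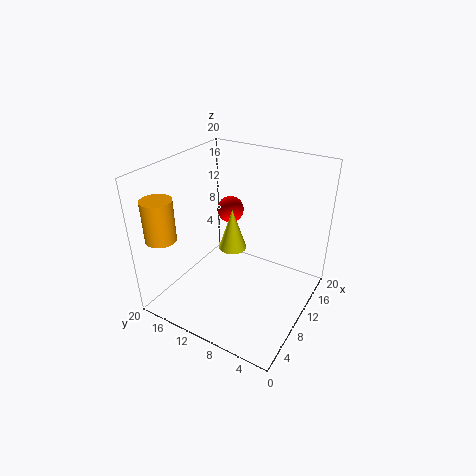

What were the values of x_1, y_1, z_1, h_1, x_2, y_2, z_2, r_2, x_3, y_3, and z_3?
x_1 = 2.5, y_1 = 17, z_1 = 11.5, h_1 = 5.5, x_2 = 11, y_2 = 11.5, z_2 = 7.5, r_2 = 2, x_3 = 14.5, y_3 = 14, z_3 = 11.5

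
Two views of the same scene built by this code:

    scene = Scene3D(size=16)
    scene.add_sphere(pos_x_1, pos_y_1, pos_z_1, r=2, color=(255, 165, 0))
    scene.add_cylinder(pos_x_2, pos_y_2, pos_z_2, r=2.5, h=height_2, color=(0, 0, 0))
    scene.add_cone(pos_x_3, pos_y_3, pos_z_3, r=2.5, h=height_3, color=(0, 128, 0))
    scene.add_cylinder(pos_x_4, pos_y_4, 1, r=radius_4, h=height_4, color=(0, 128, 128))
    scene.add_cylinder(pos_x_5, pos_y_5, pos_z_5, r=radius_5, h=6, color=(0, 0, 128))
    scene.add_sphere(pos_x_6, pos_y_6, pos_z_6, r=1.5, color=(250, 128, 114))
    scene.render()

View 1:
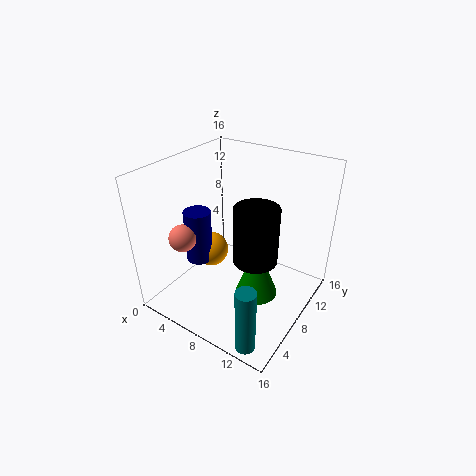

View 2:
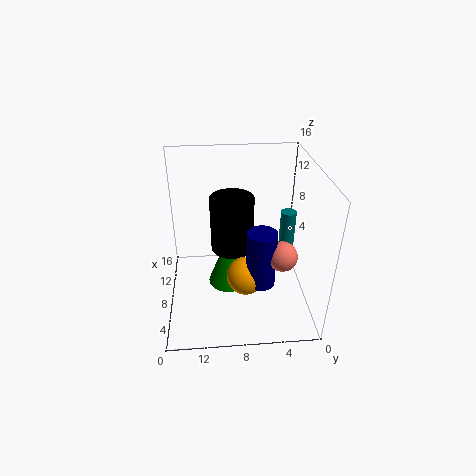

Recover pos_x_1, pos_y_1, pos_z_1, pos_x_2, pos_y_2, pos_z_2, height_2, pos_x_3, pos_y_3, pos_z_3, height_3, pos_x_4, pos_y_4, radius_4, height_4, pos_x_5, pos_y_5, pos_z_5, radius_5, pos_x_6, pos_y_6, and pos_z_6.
pos_x_1 = 4.5; pos_y_1 = 7.5; pos_z_1 = 5.5; pos_x_2 = 10; pos_y_2 = 8.5; pos_z_2 = 5.5; height_2 = 6.5; pos_x_3 = 10; pos_y_3 = 9; pos_z_3 = 0.5; height_3 = 6.5; pos_x_4 = 13.5; pos_y_4 = 1; radius_4 = 1; height_4 = 7; pos_x_5 = 4; pos_y_5 = 6; pos_z_5 = 5; radius_5 = 1.5; pos_x_6 = 3.5; pos_y_6 = 4; pos_z_6 = 8.5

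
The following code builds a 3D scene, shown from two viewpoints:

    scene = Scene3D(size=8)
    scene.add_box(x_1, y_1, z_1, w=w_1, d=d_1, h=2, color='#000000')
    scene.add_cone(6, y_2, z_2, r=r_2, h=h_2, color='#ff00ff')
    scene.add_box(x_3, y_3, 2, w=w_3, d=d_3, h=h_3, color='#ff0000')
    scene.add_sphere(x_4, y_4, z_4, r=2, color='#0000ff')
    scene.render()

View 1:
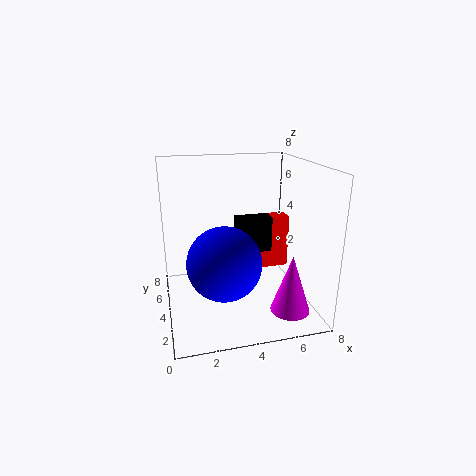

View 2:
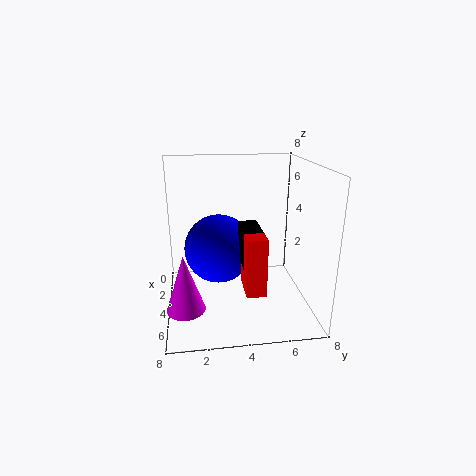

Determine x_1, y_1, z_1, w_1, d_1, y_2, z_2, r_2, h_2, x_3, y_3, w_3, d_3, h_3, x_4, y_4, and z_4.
x_1 = 4
y_1 = 4
z_1 = 3
w_1 = 2
d_1 = 1
y_2 = 1
z_2 = 1
r_2 = 1
h_2 = 3
x_3 = 5
y_3 = 4
w_3 = 2
d_3 = 1
h_3 = 3
x_4 = 3
y_4 = 3
z_4 = 3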